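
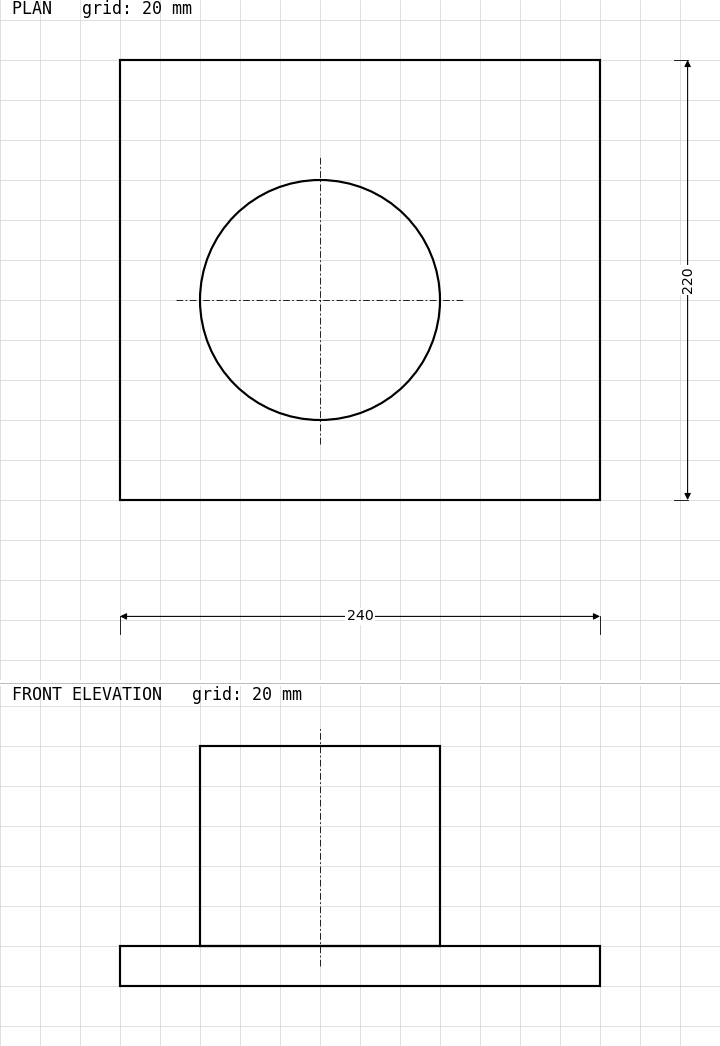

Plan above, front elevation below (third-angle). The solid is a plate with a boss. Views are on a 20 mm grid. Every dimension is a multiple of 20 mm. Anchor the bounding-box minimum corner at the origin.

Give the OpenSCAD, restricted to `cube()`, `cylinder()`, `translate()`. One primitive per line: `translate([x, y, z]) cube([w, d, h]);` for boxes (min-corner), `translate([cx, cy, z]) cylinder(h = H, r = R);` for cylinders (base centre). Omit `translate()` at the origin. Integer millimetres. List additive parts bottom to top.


cube([240, 220, 20]);
translate([100, 100, 20]) cylinder(h = 100, r = 60);


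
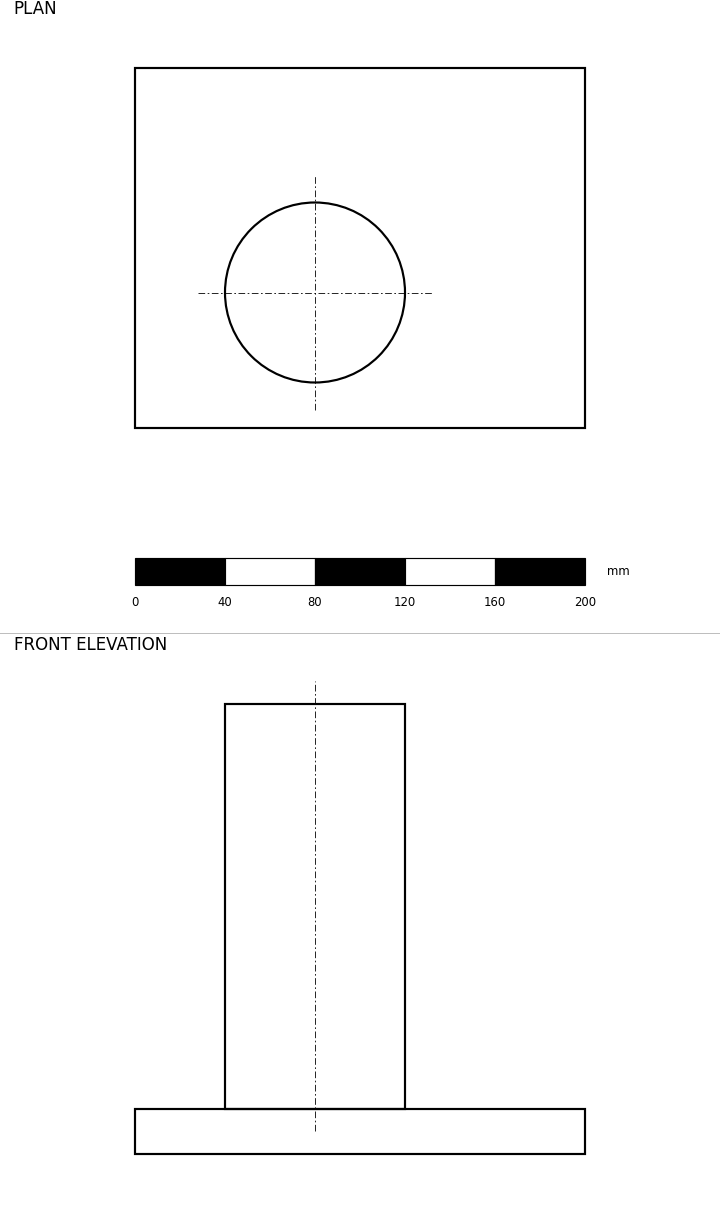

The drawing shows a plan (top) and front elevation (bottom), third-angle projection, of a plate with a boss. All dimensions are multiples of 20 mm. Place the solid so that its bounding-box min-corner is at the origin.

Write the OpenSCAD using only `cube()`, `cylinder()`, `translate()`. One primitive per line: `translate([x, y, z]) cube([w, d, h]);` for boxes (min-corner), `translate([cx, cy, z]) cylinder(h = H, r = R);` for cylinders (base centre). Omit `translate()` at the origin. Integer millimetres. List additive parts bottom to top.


cube([200, 160, 20]);
translate([80, 60, 20]) cylinder(h = 180, r = 40);


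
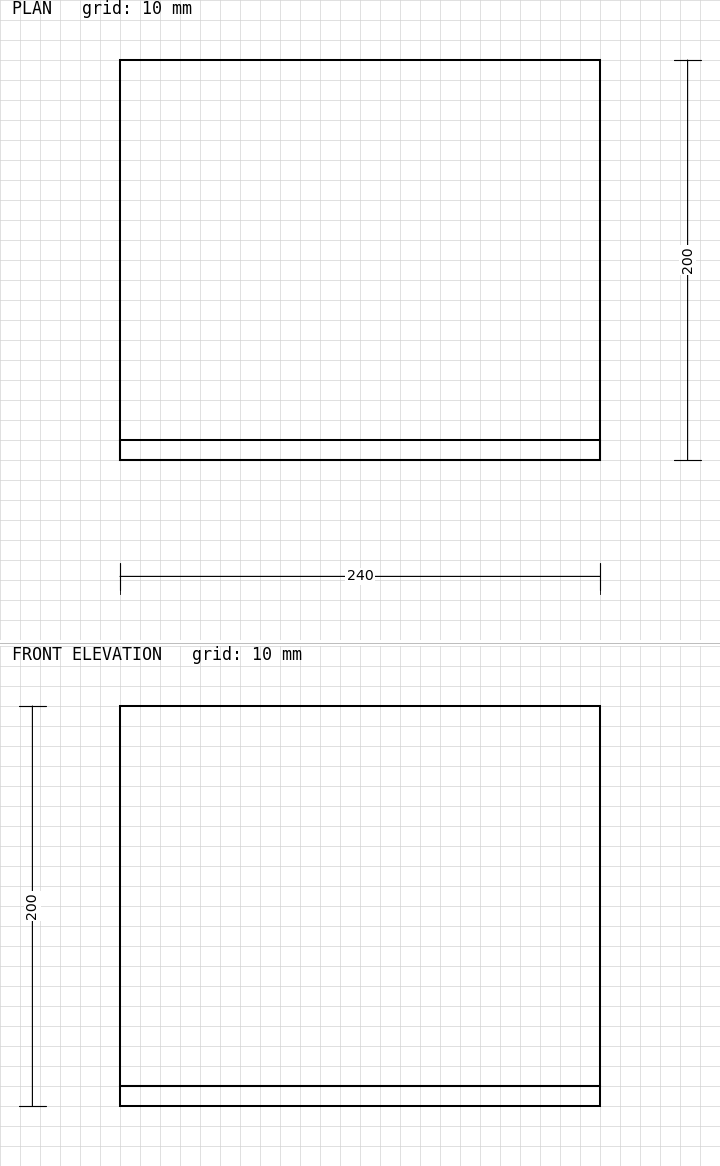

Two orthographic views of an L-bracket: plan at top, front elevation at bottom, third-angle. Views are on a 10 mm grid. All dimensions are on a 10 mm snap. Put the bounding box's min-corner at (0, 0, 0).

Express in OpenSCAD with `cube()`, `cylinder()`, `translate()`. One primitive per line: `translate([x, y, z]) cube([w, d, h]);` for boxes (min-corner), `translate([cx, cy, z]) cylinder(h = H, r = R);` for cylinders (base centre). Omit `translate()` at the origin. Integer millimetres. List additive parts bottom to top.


cube([240, 200, 10]);
translate([0, 0, 10]) cube([240, 10, 190]);


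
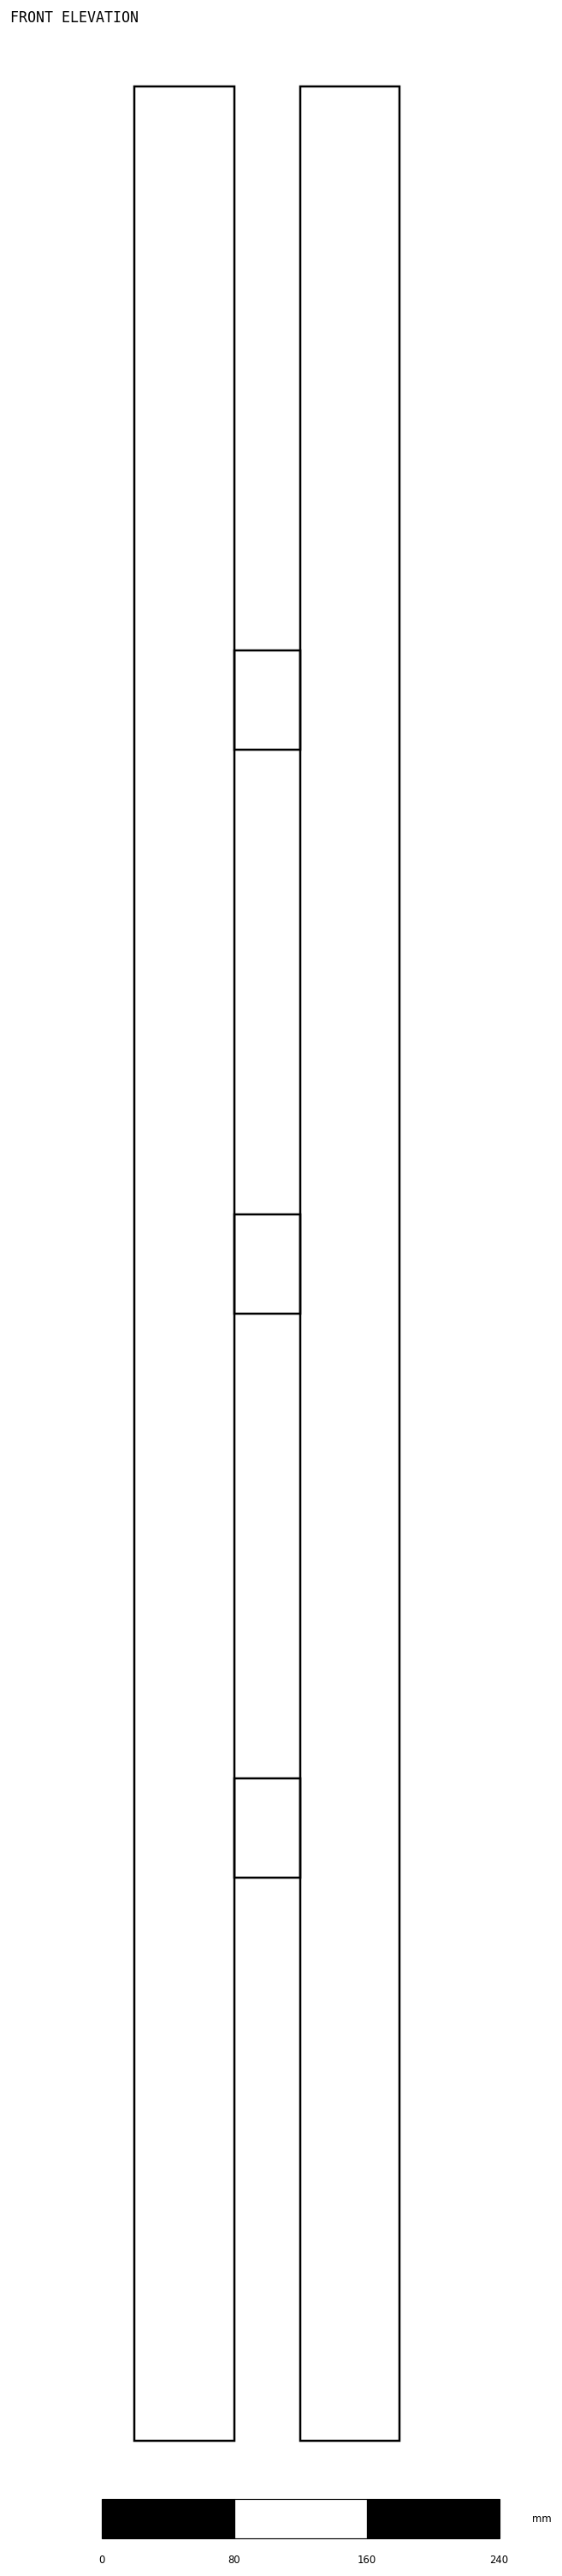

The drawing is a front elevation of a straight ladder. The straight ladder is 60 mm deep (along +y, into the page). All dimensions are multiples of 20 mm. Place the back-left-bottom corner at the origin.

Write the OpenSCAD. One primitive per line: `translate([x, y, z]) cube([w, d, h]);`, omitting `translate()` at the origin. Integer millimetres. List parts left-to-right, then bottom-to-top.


cube([60, 60, 1420]);
translate([60, 0, 340]) cube([40, 60, 60]);
translate([60, 0, 680]) cube([40, 60, 60]);
translate([60, 0, 1020]) cube([40, 60, 60]);
translate([100, 0, 0]) cube([60, 60, 1420]);


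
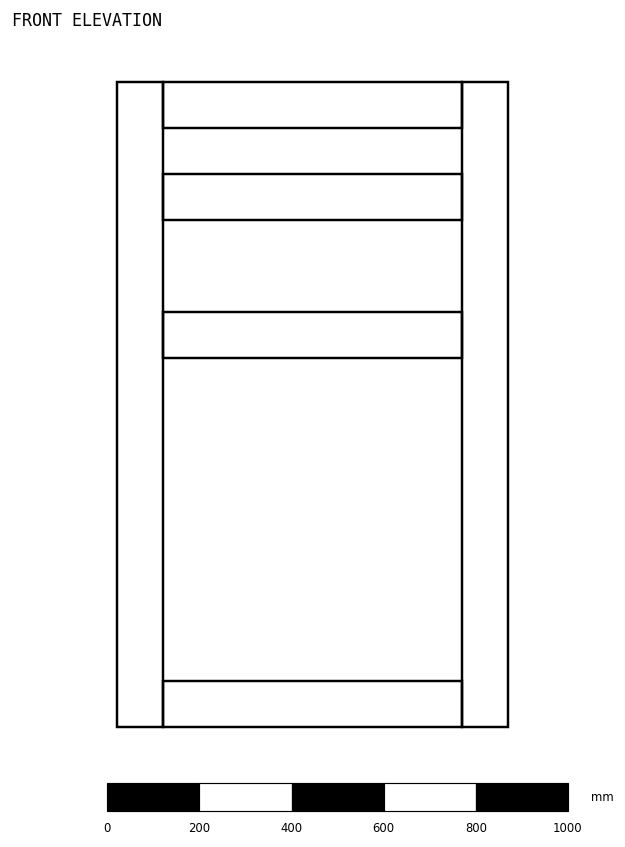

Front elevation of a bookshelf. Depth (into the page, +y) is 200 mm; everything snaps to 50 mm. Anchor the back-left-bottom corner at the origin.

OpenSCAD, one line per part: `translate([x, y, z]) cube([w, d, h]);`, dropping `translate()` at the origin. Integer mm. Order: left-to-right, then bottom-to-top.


cube([100, 200, 1400]);
translate([100, 0, 0]) cube([650, 200, 100]);
translate([100, 0, 800]) cube([650, 200, 100]);
translate([100, 0, 1100]) cube([650, 200, 100]);
translate([100, 0, 1300]) cube([650, 200, 100]);
translate([750, 0, 0]) cube([100, 200, 1400]);


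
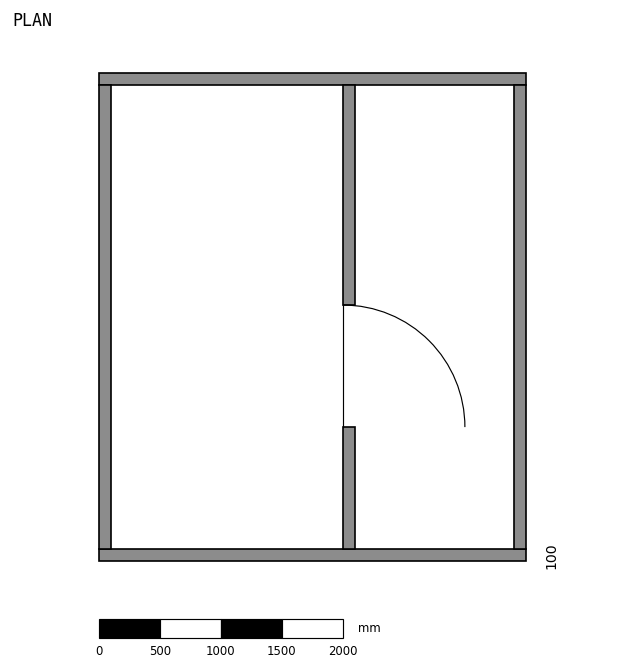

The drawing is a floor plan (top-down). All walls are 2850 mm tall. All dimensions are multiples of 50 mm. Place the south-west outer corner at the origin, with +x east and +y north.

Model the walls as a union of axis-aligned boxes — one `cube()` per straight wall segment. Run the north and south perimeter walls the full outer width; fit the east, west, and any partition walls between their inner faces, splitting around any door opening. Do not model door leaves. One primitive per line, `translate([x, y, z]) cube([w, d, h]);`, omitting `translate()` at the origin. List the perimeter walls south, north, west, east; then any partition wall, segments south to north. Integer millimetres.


cube([3500, 100, 2850]);
translate([0, 3900, 0]) cube([3500, 100, 2850]);
translate([0, 100, 0]) cube([100, 3800, 2850]);
translate([3400, 100, 0]) cube([100, 3800, 2850]);
translate([2000, 100, 0]) cube([100, 1000, 2850]);
translate([2000, 2100, 0]) cube([100, 1800, 2850]);


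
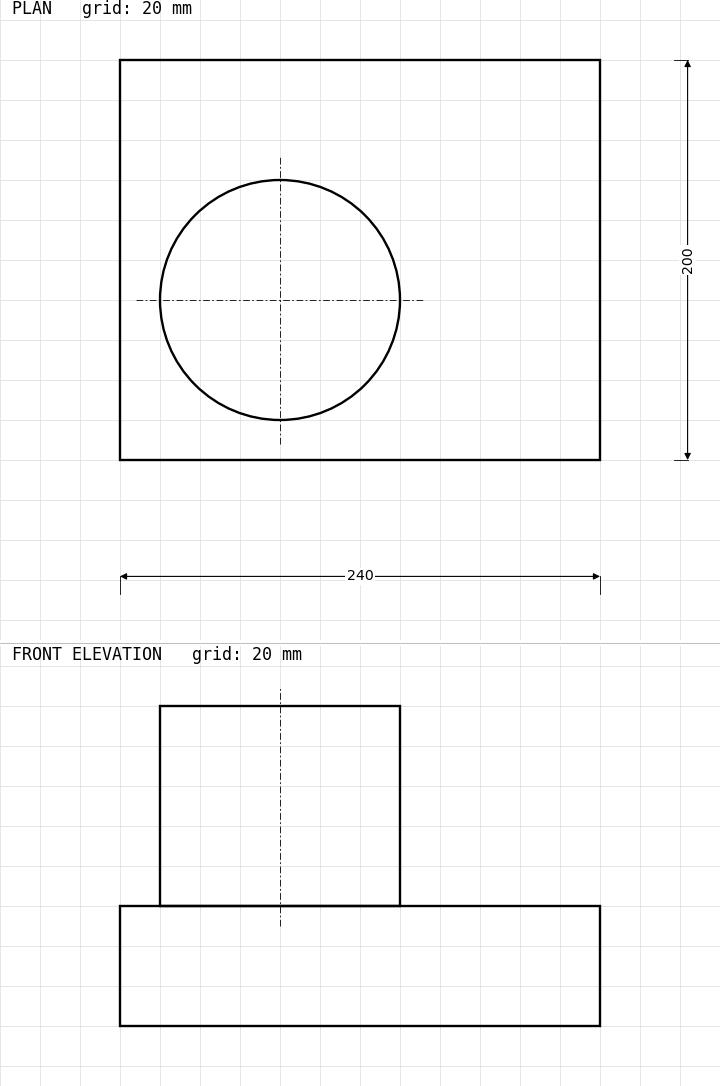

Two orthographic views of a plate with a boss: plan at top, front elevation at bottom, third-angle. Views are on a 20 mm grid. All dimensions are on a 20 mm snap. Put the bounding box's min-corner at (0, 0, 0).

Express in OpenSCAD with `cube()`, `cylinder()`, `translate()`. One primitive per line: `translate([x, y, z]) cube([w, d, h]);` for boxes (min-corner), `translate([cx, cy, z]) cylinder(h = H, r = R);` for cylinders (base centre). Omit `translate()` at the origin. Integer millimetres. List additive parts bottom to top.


cube([240, 200, 60]);
translate([80, 80, 60]) cylinder(h = 100, r = 60);


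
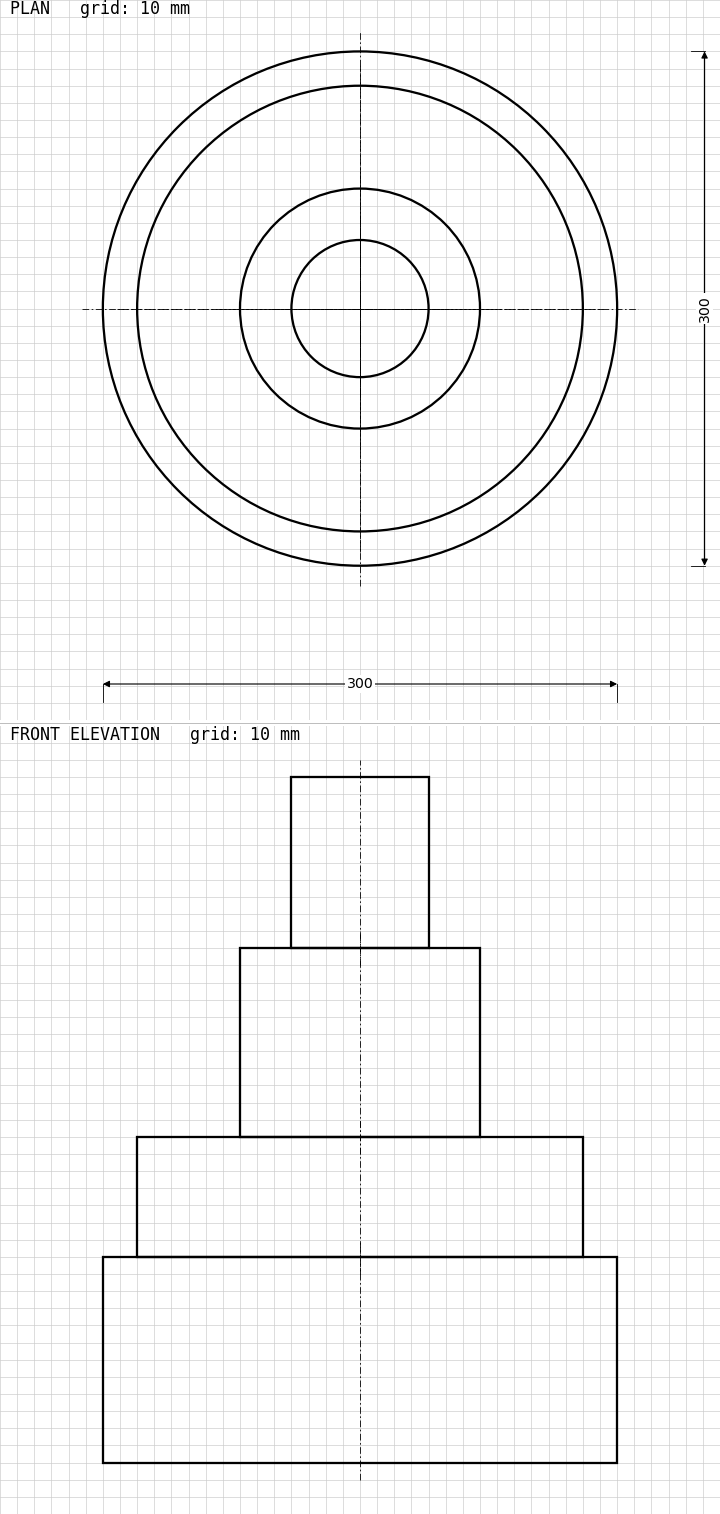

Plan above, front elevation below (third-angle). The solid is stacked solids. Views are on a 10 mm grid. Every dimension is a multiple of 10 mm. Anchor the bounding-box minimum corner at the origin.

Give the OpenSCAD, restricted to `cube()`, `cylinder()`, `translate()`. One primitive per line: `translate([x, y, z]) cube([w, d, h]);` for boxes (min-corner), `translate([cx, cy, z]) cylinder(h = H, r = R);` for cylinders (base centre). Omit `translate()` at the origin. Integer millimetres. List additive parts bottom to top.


translate([150, 150, 0]) cylinder(h = 120, r = 150);
translate([150, 150, 120]) cylinder(h = 70, r = 130);
translate([150, 150, 190]) cylinder(h = 110, r = 70);
translate([150, 150, 300]) cylinder(h = 100, r = 40);


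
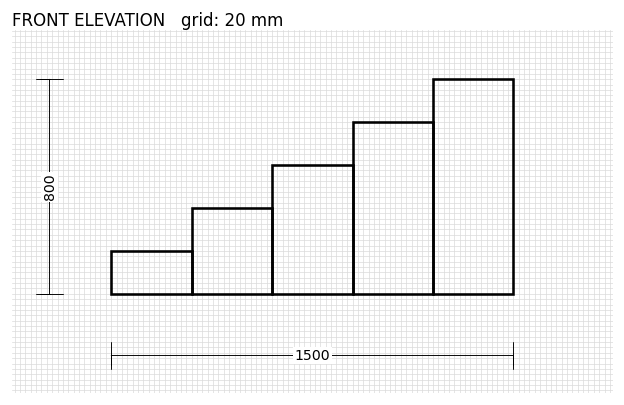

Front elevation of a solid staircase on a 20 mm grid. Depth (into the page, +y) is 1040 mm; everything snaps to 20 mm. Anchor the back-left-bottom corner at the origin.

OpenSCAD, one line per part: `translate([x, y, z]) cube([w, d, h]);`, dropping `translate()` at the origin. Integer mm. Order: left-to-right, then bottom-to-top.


cube([300, 1040, 160]);
translate([300, 0, 0]) cube([300, 1040, 320]);
translate([600, 0, 0]) cube([300, 1040, 480]);
translate([900, 0, 0]) cube([300, 1040, 640]);
translate([1200, 0, 0]) cube([300, 1040, 800]);


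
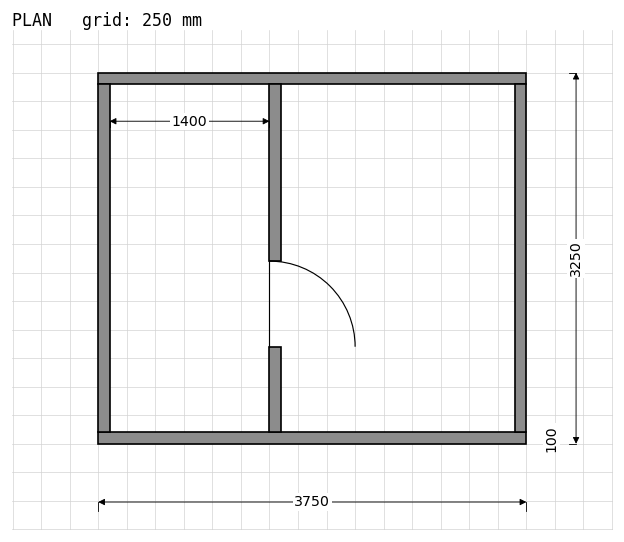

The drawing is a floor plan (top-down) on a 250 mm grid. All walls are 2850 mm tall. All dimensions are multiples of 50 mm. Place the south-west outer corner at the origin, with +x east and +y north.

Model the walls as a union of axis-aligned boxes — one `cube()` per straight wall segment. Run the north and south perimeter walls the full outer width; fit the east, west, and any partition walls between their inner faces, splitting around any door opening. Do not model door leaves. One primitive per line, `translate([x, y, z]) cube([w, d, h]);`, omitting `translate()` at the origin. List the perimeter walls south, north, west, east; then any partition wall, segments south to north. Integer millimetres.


cube([3750, 100, 2850]);
translate([0, 3150, 0]) cube([3750, 100, 2850]);
translate([0, 100, 0]) cube([100, 3050, 2850]);
translate([3650, 100, 0]) cube([100, 3050, 2850]);
translate([1500, 100, 0]) cube([100, 750, 2850]);
translate([1500, 1600, 0]) cube([100, 1550, 2850]);


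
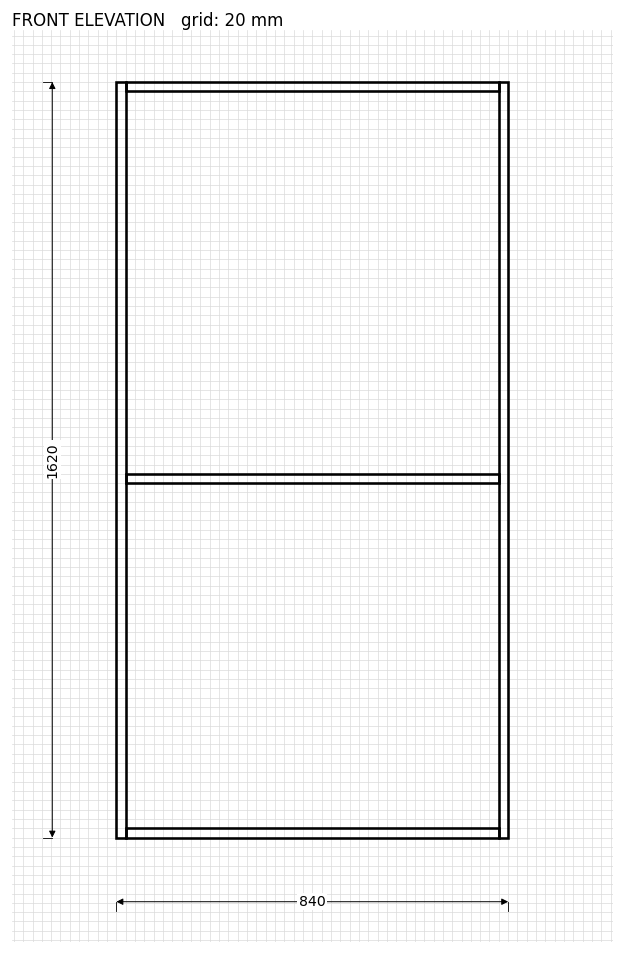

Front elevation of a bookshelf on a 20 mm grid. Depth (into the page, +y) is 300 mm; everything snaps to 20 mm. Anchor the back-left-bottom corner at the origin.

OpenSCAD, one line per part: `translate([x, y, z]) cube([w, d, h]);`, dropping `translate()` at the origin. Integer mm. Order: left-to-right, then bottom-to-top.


cube([20, 300, 1620]);
translate([20, 0, 0]) cube([800, 300, 20]);
translate([20, 0, 760]) cube([800, 300, 20]);
translate([20, 0, 1600]) cube([800, 300, 20]);
translate([820, 0, 0]) cube([20, 300, 1620]);


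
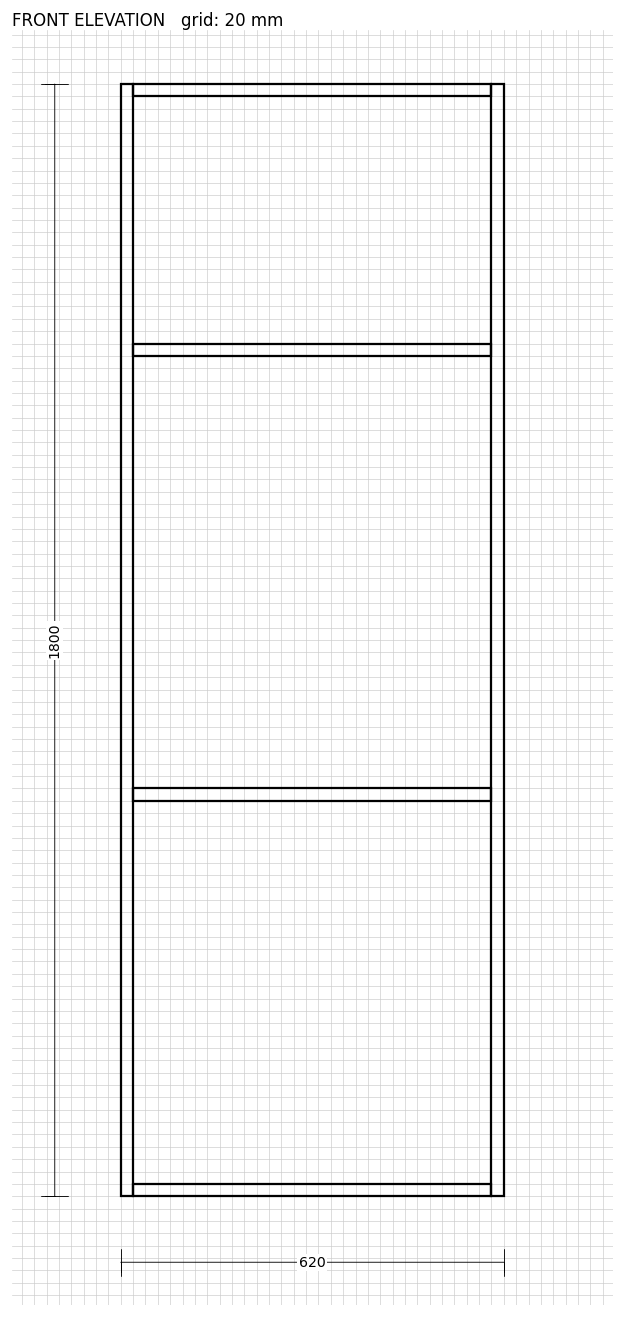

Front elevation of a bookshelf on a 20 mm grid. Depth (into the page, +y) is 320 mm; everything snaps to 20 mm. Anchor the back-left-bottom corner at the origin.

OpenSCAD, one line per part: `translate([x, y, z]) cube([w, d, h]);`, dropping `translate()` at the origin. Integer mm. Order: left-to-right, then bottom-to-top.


cube([20, 320, 1800]);
translate([20, 0, 0]) cube([580, 320, 20]);
translate([20, 0, 640]) cube([580, 320, 20]);
translate([20, 0, 1360]) cube([580, 320, 20]);
translate([20, 0, 1780]) cube([580, 320, 20]);
translate([600, 0, 0]) cube([20, 320, 1800]);


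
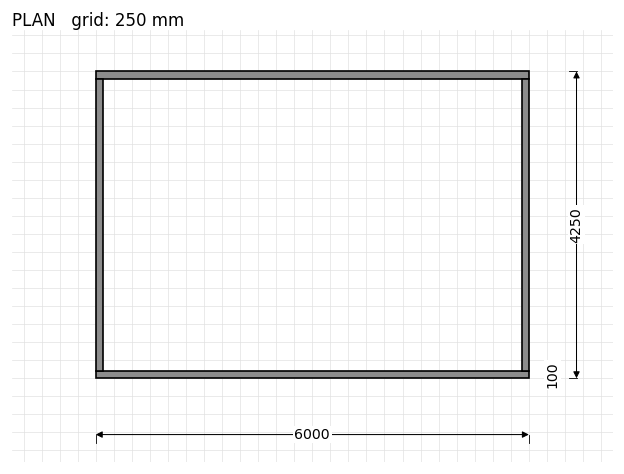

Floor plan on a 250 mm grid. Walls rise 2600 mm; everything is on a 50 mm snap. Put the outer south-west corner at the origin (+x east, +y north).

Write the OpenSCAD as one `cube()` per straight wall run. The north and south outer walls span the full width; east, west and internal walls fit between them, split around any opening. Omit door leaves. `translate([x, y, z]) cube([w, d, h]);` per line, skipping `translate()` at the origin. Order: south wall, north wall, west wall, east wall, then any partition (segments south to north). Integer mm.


cube([6000, 100, 2600]);
translate([0, 4150, 0]) cube([6000, 100, 2600]);
translate([0, 100, 0]) cube([100, 4050, 2600]);
translate([5900, 100, 0]) cube([100, 4050, 2600]);


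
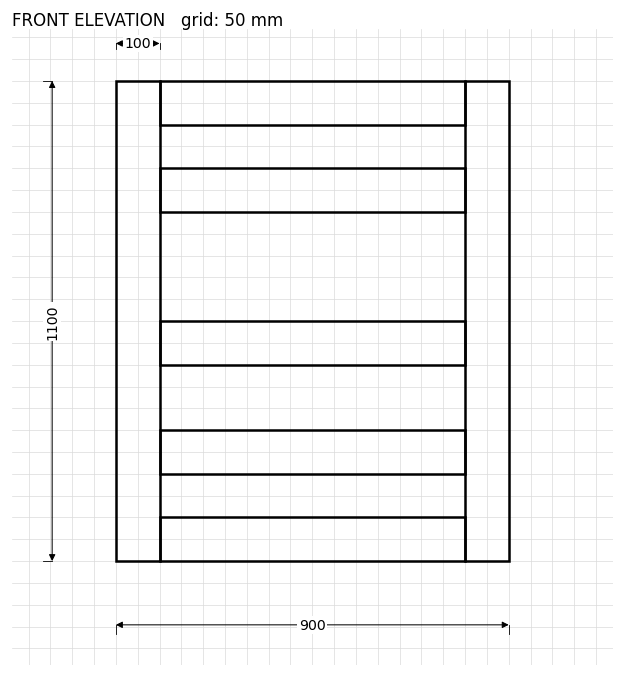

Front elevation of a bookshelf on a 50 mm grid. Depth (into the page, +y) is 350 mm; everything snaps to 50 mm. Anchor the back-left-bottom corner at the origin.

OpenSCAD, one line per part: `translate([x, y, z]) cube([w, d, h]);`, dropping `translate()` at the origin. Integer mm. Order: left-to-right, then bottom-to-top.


cube([100, 350, 1100]);
translate([100, 0, 0]) cube([700, 350, 100]);
translate([100, 0, 200]) cube([700, 350, 100]);
translate([100, 0, 450]) cube([700, 350, 100]);
translate([100, 0, 800]) cube([700, 350, 100]);
translate([100, 0, 1000]) cube([700, 350, 100]);
translate([800, 0, 0]) cube([100, 350, 1100]);


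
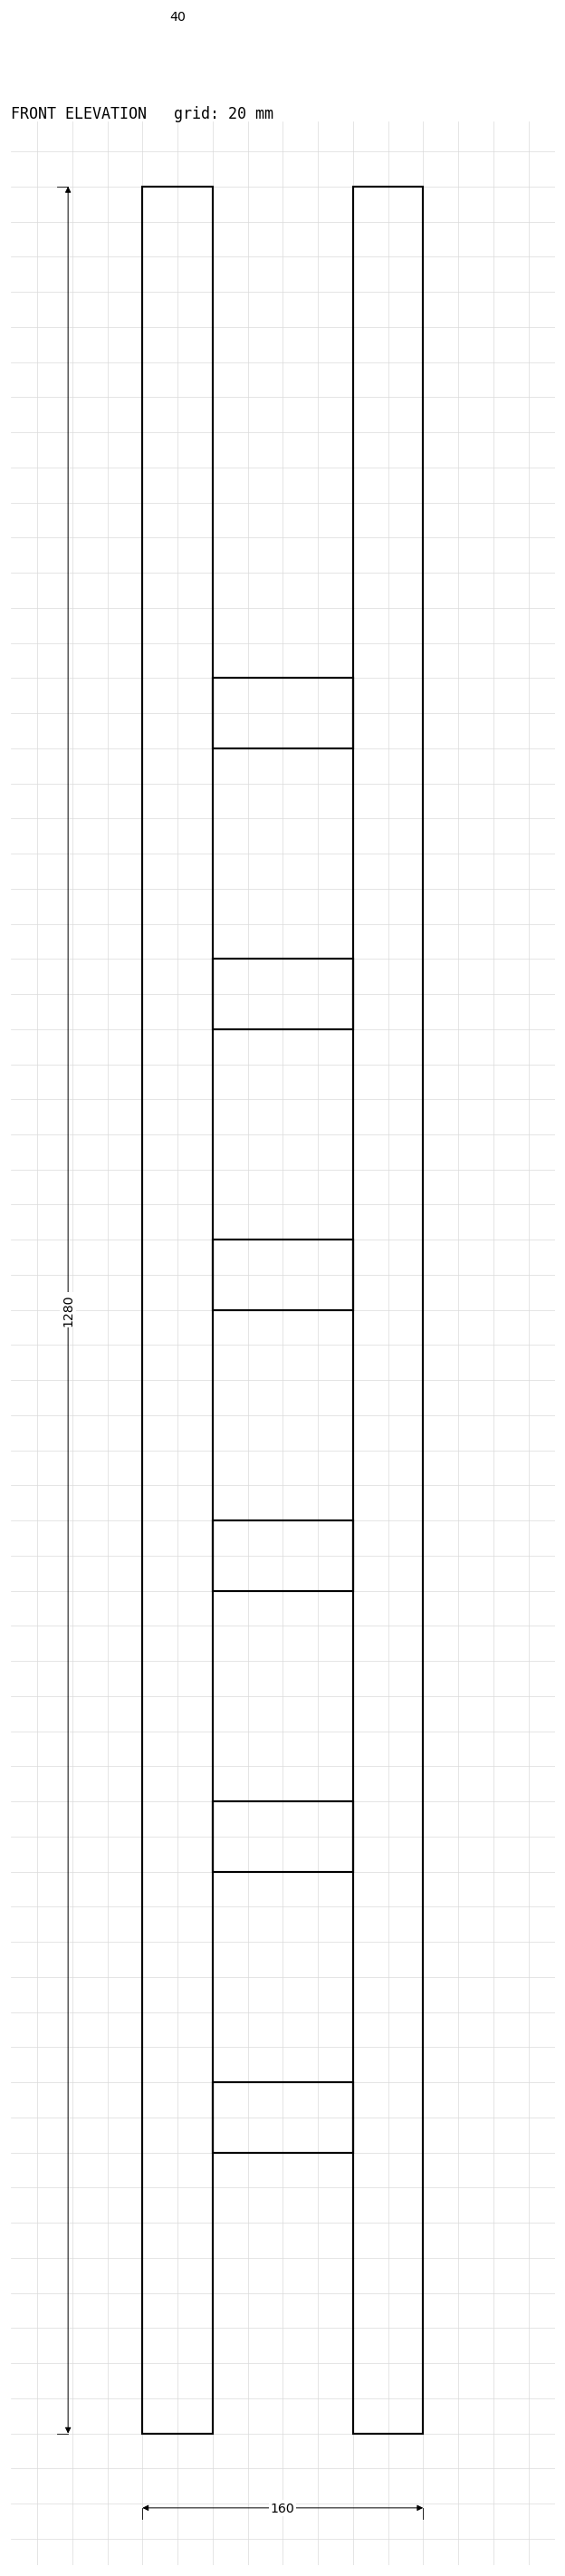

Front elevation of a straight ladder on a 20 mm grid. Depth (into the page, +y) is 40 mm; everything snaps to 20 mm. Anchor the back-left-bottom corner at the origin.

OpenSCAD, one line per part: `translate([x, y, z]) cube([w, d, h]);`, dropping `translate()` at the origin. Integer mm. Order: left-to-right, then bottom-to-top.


cube([40, 40, 1280]);
translate([40, 0, 160]) cube([80, 40, 40]);
translate([40, 0, 320]) cube([80, 40, 40]);
translate([40, 0, 480]) cube([80, 40, 40]);
translate([40, 0, 640]) cube([80, 40, 40]);
translate([40, 0, 800]) cube([80, 40, 40]);
translate([40, 0, 960]) cube([80, 40, 40]);
translate([120, 0, 0]) cube([40, 40, 1280]);


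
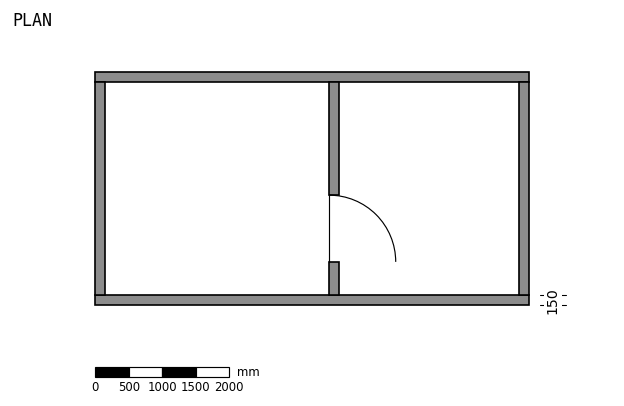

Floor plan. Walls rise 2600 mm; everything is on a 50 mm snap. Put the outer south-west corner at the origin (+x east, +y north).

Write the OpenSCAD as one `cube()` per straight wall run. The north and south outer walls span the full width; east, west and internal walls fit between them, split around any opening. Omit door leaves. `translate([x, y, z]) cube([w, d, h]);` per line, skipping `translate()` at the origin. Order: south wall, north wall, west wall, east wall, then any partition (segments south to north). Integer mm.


cube([6500, 150, 2600]);
translate([0, 3350, 0]) cube([6500, 150, 2600]);
translate([0, 150, 0]) cube([150, 3200, 2600]);
translate([6350, 150, 0]) cube([150, 3200, 2600]);
translate([3500, 150, 0]) cube([150, 500, 2600]);
translate([3500, 1650, 0]) cube([150, 1700, 2600]);


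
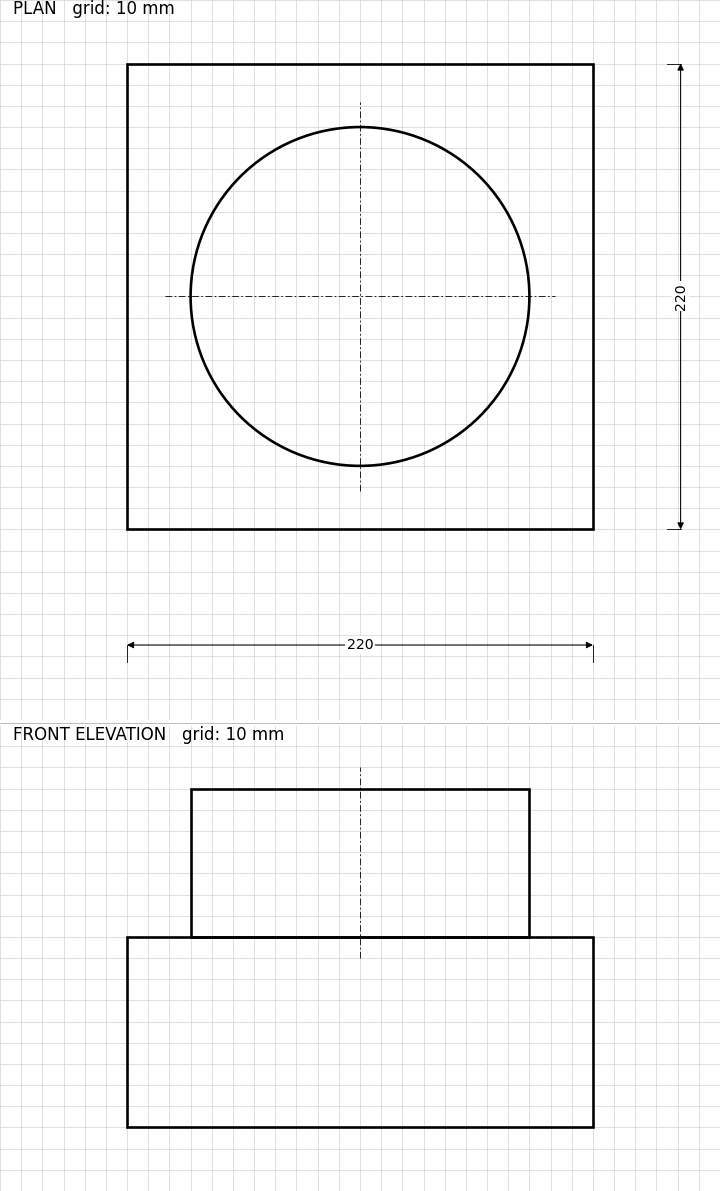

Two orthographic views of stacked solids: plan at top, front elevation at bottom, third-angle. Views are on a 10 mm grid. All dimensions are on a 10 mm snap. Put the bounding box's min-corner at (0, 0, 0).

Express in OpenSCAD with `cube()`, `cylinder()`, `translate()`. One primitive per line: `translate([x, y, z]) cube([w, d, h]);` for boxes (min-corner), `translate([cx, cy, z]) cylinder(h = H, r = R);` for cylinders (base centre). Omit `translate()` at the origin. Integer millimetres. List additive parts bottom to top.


cube([220, 220, 90]);
translate([110, 110, 90]) cylinder(h = 70, r = 80);


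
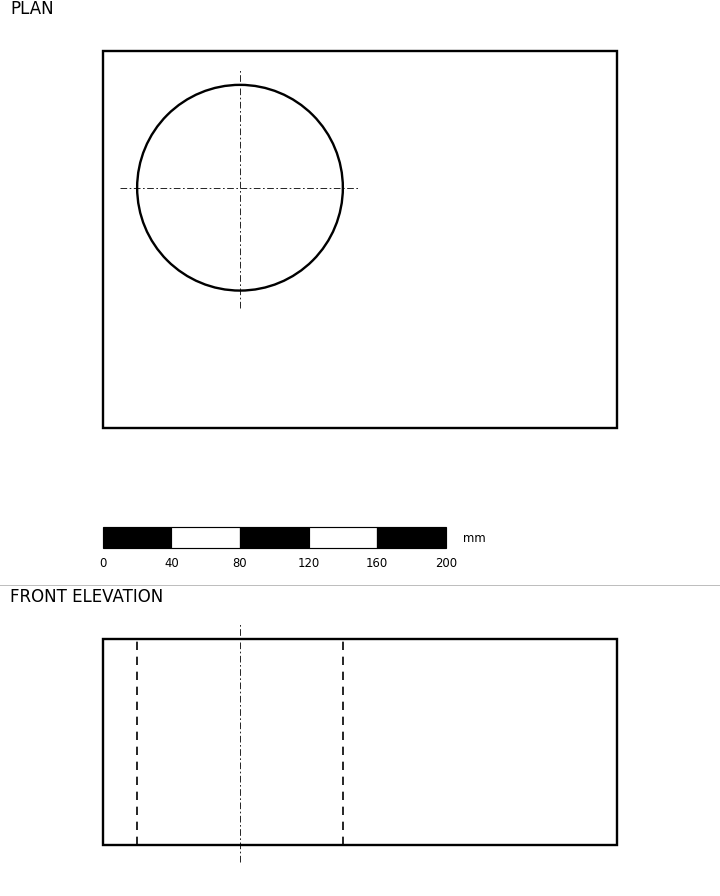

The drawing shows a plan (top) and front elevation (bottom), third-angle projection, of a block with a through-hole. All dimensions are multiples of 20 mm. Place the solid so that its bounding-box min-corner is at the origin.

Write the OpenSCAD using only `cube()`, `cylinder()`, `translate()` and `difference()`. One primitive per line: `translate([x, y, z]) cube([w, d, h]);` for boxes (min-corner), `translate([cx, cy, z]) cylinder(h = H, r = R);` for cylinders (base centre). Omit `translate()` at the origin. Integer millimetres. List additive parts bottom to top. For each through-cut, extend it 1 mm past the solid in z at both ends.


difference() {
  cube([300, 220, 120]);
  translate([80, 140, -1]) cylinder(h = 122, r = 60);
}


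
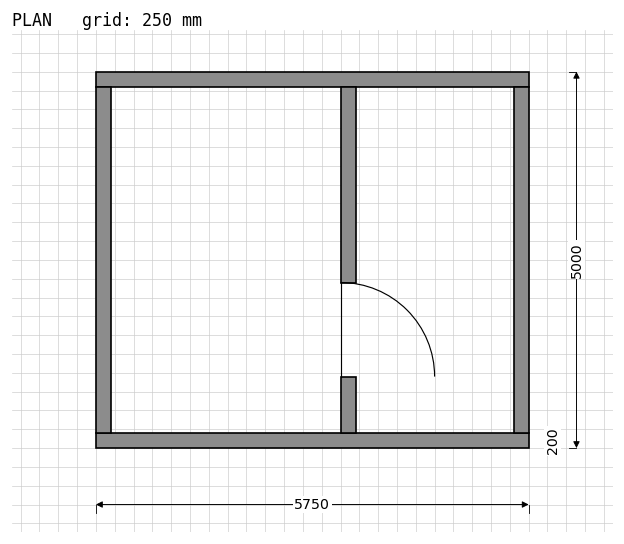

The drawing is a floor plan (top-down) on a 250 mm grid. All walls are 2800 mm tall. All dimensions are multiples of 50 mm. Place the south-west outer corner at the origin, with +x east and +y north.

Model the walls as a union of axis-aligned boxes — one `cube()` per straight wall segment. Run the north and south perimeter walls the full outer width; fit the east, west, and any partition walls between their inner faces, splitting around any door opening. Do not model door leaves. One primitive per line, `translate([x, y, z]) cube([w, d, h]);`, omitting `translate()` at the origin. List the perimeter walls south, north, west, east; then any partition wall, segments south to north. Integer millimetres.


cube([5750, 200, 2800]);
translate([0, 4800, 0]) cube([5750, 200, 2800]);
translate([0, 200, 0]) cube([200, 4600, 2800]);
translate([5550, 200, 0]) cube([200, 4600, 2800]);
translate([3250, 200, 0]) cube([200, 750, 2800]);
translate([3250, 2200, 0]) cube([200, 2600, 2800]);


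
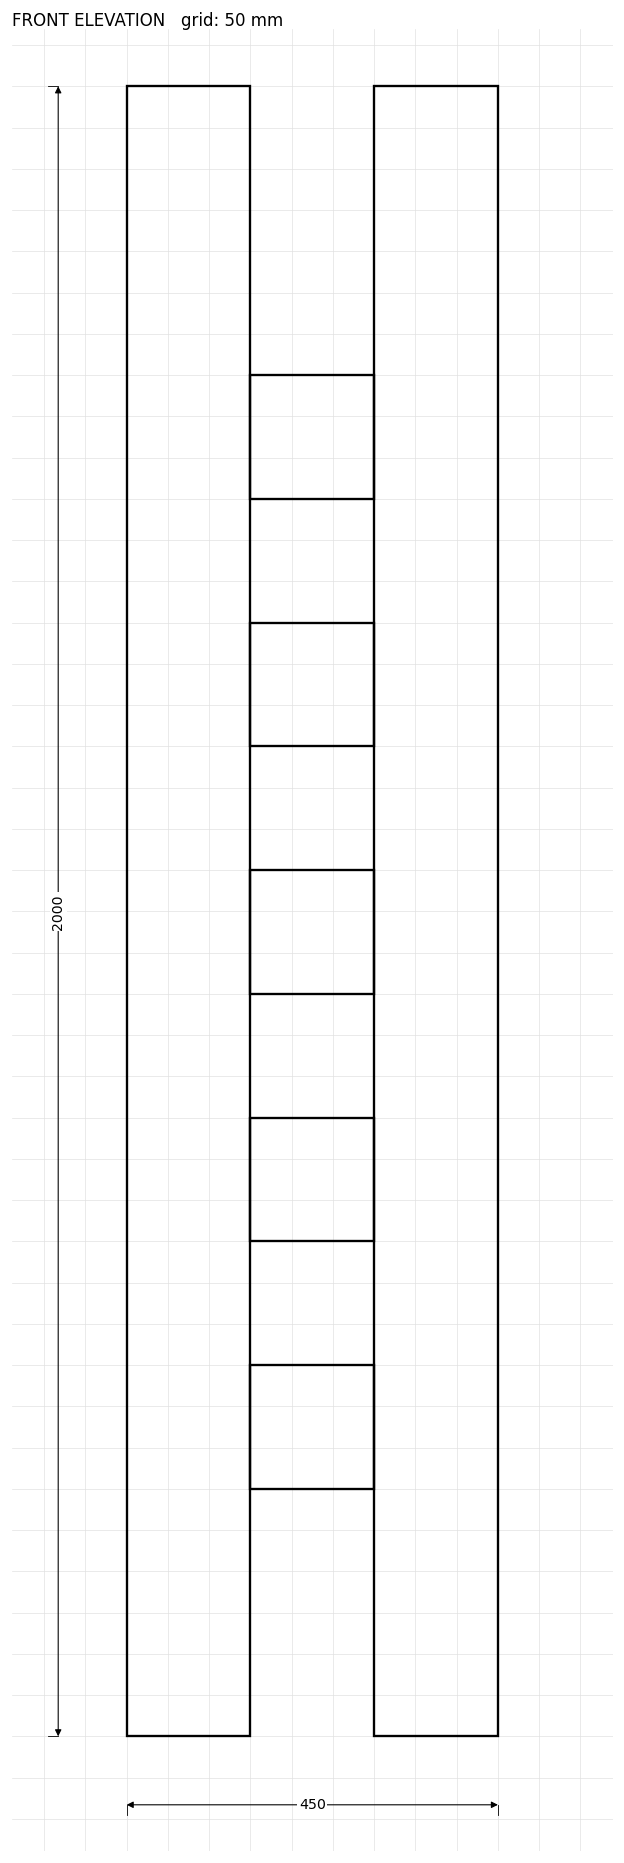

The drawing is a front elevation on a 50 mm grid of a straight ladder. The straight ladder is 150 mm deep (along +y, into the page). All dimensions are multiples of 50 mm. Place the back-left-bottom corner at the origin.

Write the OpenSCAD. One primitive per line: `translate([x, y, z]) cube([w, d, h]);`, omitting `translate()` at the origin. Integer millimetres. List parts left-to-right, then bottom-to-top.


cube([150, 150, 2000]);
translate([150, 0, 300]) cube([150, 150, 150]);
translate([150, 0, 600]) cube([150, 150, 150]);
translate([150, 0, 900]) cube([150, 150, 150]);
translate([150, 0, 1200]) cube([150, 150, 150]);
translate([150, 0, 1500]) cube([150, 150, 150]);
translate([300, 0, 0]) cube([150, 150, 2000]);


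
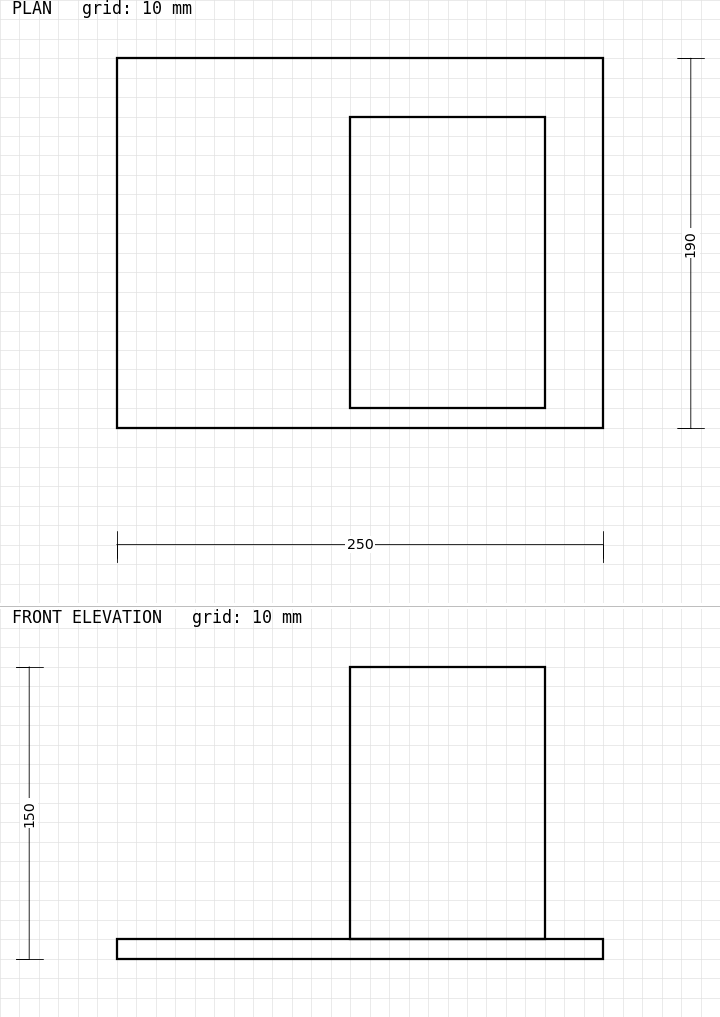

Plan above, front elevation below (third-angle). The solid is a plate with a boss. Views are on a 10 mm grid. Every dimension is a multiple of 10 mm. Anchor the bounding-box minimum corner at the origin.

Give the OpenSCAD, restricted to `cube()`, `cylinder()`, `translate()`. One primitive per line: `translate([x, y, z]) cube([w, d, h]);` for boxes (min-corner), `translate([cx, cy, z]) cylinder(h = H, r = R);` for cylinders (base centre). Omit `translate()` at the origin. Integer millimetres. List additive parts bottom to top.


cube([250, 190, 10]);
translate([120, 10, 10]) cube([100, 150, 140]);


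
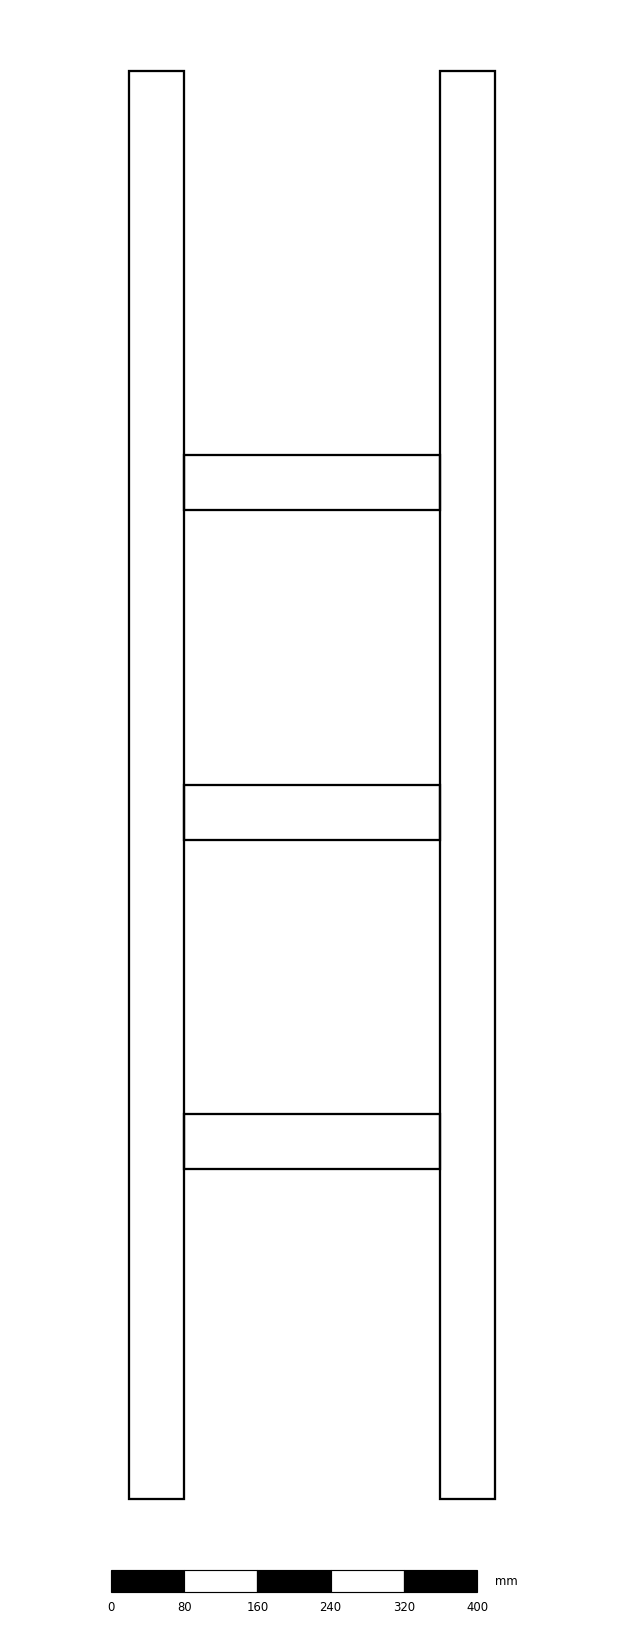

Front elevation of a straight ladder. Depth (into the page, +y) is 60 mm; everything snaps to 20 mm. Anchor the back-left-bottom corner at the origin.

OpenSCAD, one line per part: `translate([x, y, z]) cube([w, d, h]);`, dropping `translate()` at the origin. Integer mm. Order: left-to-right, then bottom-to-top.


cube([60, 60, 1560]);
translate([60, 0, 360]) cube([280, 60, 60]);
translate([60, 0, 720]) cube([280, 60, 60]);
translate([60, 0, 1080]) cube([280, 60, 60]);
translate([340, 0, 0]) cube([60, 60, 1560]);


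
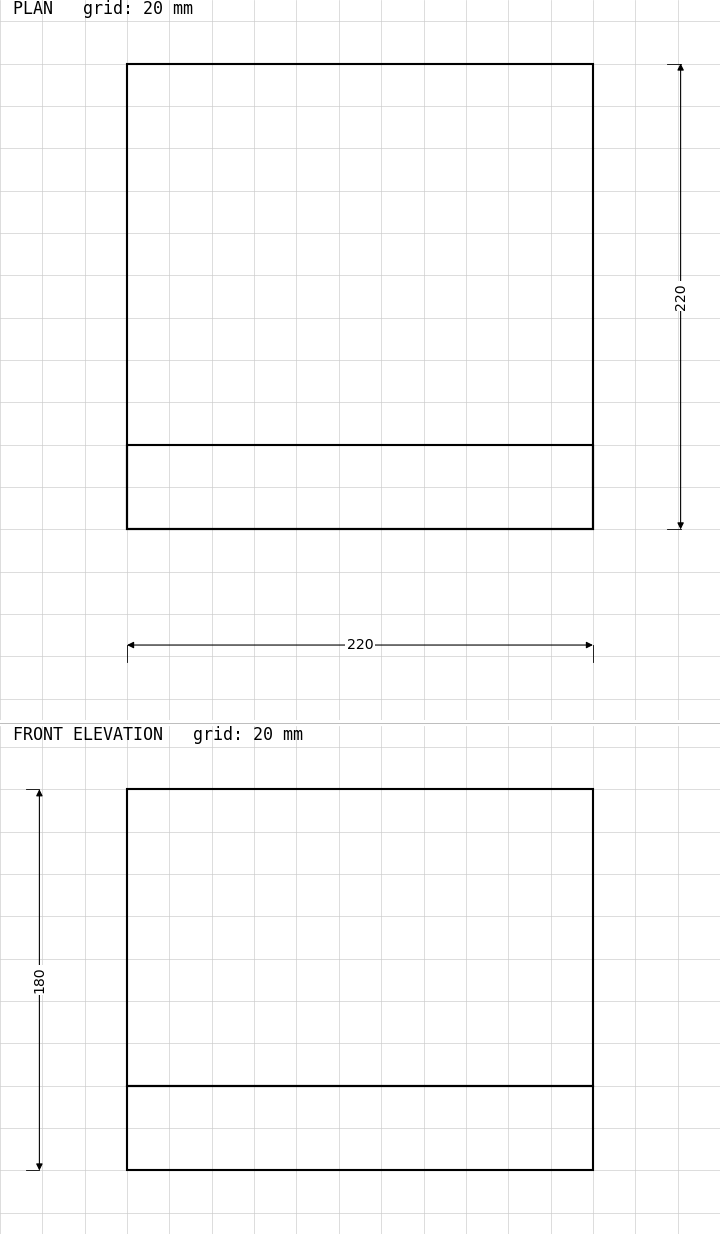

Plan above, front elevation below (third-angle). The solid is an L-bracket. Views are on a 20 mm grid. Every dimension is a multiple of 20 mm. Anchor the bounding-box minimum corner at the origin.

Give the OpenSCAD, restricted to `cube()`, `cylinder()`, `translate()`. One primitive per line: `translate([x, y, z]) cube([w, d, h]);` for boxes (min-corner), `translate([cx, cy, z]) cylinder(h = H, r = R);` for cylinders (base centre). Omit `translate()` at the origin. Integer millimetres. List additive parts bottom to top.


cube([220, 220, 40]);
translate([0, 0, 40]) cube([220, 40, 140]);


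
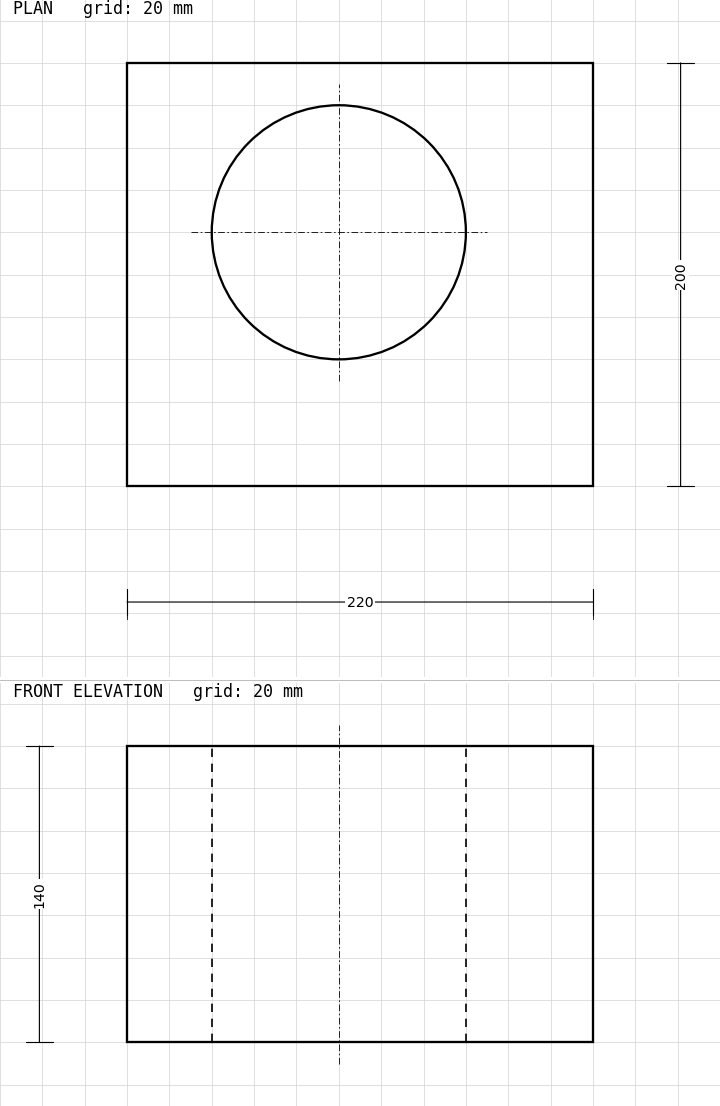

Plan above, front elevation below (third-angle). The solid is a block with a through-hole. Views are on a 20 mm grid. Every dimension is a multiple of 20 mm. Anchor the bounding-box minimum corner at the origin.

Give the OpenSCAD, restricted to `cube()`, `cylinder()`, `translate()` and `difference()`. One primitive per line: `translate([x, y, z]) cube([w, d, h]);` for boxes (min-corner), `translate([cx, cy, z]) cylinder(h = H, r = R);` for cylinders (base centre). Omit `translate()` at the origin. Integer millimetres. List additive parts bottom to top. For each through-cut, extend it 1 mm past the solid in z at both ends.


difference() {
  cube([220, 200, 140]);
  translate([100, 120, -1]) cylinder(h = 142, r = 60);
}


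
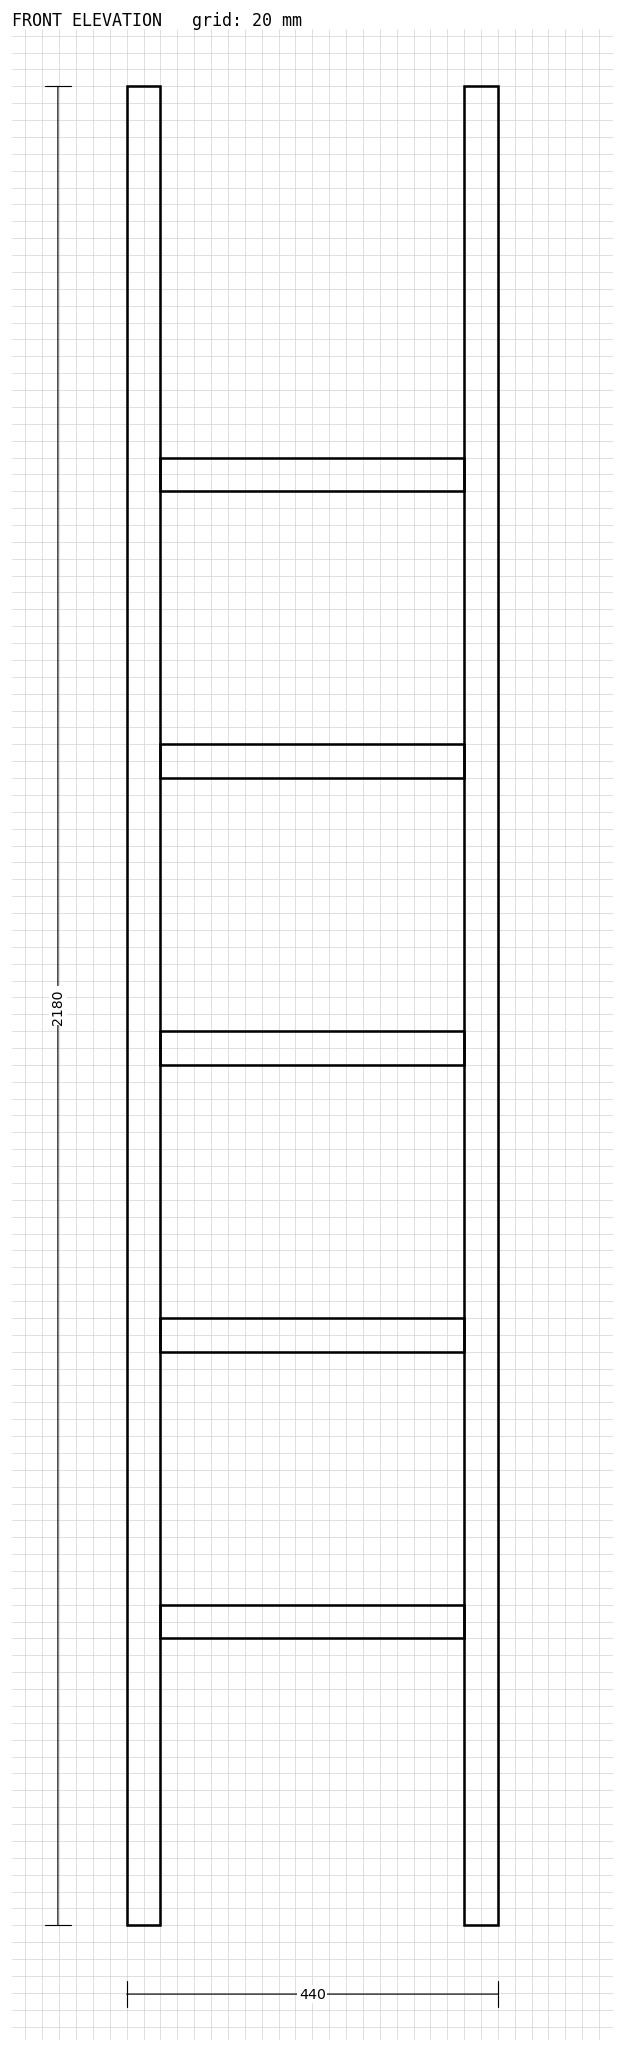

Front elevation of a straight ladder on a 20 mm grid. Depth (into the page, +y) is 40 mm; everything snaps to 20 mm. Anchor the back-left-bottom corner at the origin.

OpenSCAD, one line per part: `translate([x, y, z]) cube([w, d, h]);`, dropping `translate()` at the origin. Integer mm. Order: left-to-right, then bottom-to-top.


cube([40, 40, 2180]);
translate([40, 0, 340]) cube([360, 40, 40]);
translate([40, 0, 680]) cube([360, 40, 40]);
translate([40, 0, 1020]) cube([360, 40, 40]);
translate([40, 0, 1360]) cube([360, 40, 40]);
translate([40, 0, 1700]) cube([360, 40, 40]);
translate([400, 0, 0]) cube([40, 40, 2180]);


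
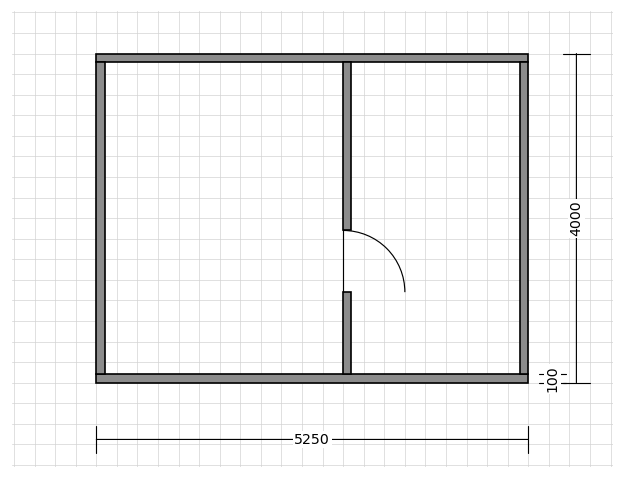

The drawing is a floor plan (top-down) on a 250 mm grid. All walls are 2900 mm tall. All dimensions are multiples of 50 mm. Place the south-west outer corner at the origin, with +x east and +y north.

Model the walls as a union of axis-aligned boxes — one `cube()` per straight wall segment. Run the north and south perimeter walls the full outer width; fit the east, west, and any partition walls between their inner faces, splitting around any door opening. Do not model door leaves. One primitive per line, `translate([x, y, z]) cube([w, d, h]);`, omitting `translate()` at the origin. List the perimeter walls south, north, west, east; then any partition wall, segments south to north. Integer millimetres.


cube([5250, 100, 2900]);
translate([0, 3900, 0]) cube([5250, 100, 2900]);
translate([0, 100, 0]) cube([100, 3800, 2900]);
translate([5150, 100, 0]) cube([100, 3800, 2900]);
translate([3000, 100, 0]) cube([100, 1000, 2900]);
translate([3000, 1850, 0]) cube([100, 2050, 2900]);


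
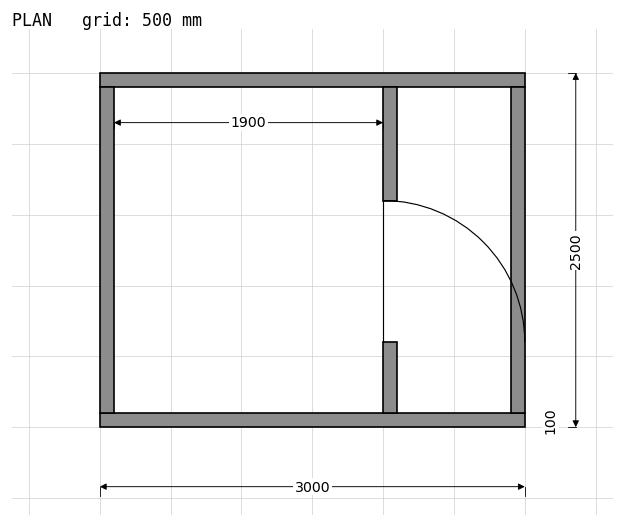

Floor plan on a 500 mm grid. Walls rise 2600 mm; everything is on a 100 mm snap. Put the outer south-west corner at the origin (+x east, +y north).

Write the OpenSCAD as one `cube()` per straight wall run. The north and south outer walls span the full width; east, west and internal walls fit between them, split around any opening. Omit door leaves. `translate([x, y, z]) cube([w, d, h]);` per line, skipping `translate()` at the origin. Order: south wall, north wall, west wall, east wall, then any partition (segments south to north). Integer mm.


cube([3000, 100, 2600]);
translate([0, 2400, 0]) cube([3000, 100, 2600]);
translate([0, 100, 0]) cube([100, 2300, 2600]);
translate([2900, 100, 0]) cube([100, 2300, 2600]);
translate([2000, 100, 0]) cube([100, 500, 2600]);
translate([2000, 1600, 0]) cube([100, 800, 2600]);


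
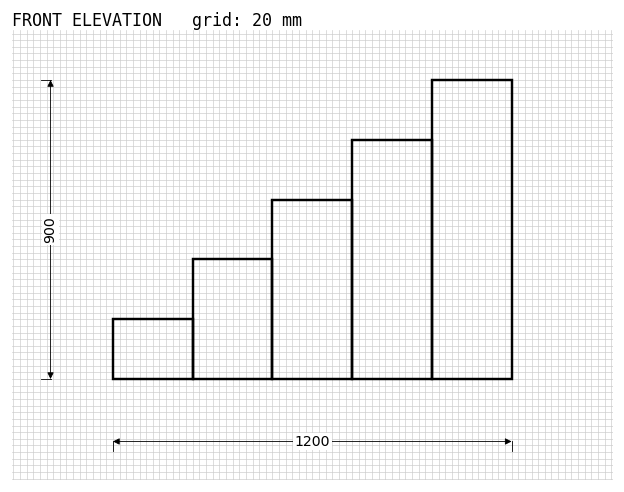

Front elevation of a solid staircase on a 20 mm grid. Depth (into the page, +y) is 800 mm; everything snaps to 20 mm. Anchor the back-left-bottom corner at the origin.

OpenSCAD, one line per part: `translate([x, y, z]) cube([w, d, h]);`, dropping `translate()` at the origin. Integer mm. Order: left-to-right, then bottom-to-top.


cube([240, 800, 180]);
translate([240, 0, 0]) cube([240, 800, 360]);
translate([480, 0, 0]) cube([240, 800, 540]);
translate([720, 0, 0]) cube([240, 800, 720]);
translate([960, 0, 0]) cube([240, 800, 900]);


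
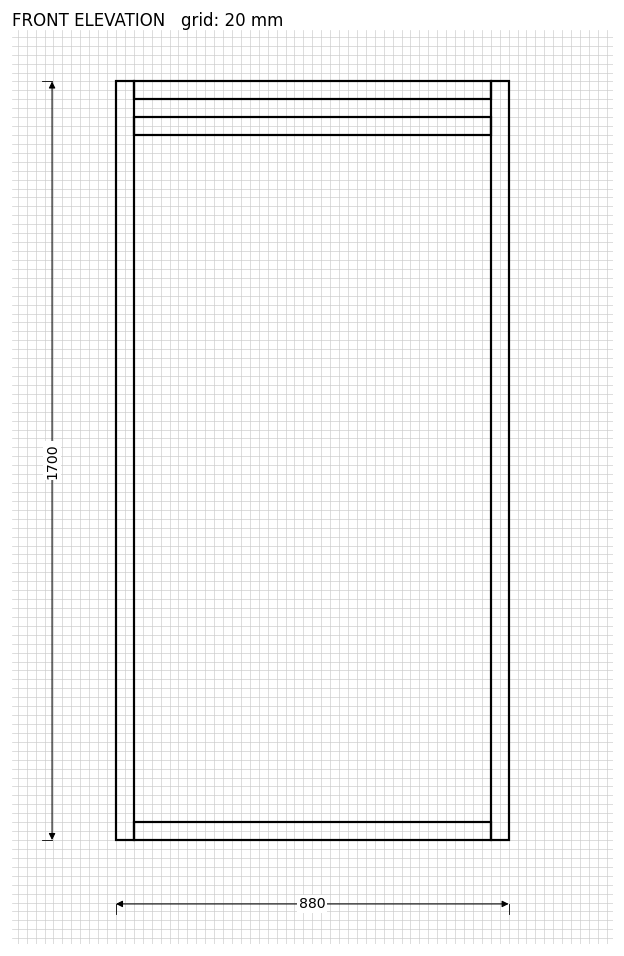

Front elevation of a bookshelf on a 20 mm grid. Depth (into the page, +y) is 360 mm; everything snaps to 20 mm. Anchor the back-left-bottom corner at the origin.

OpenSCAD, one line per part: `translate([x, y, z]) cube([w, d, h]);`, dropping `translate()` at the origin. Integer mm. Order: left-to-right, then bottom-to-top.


cube([40, 360, 1700]);
translate([40, 0, 0]) cube([800, 360, 40]);
translate([40, 0, 1580]) cube([800, 360, 40]);
translate([40, 0, 1660]) cube([800, 360, 40]);
translate([840, 0, 0]) cube([40, 360, 1700]);


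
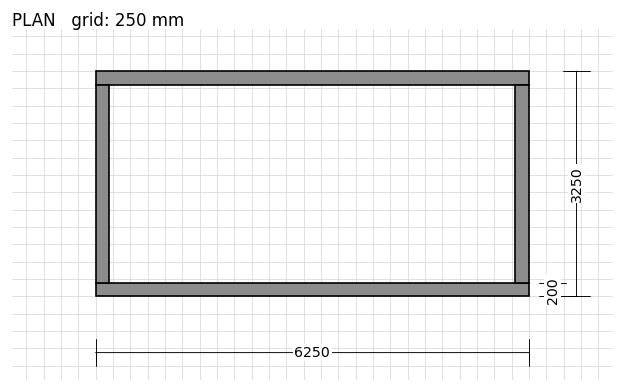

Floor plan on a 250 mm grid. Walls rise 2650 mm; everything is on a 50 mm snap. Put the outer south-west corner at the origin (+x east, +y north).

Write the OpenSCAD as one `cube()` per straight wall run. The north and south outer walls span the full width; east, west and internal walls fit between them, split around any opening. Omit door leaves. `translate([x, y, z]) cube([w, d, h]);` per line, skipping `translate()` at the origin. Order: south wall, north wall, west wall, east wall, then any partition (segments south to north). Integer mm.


cube([6250, 200, 2650]);
translate([0, 3050, 0]) cube([6250, 200, 2650]);
translate([0, 200, 0]) cube([200, 2850, 2650]);
translate([6050, 200, 0]) cube([200, 2850, 2650]);


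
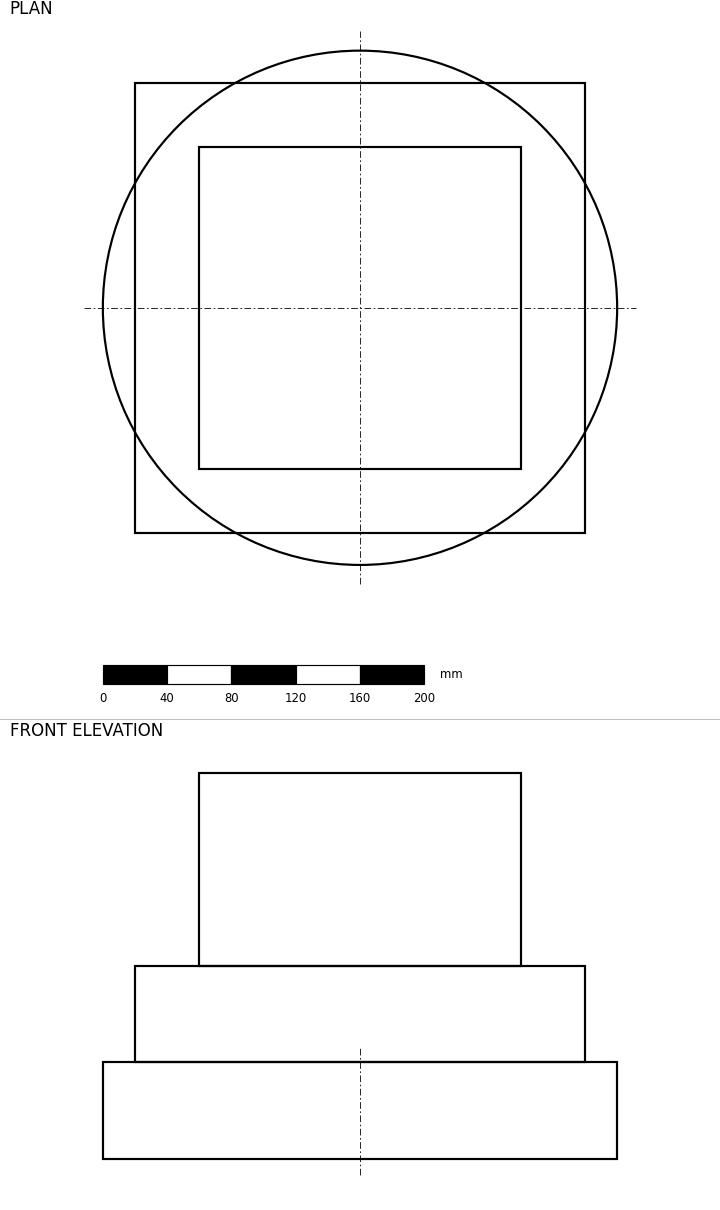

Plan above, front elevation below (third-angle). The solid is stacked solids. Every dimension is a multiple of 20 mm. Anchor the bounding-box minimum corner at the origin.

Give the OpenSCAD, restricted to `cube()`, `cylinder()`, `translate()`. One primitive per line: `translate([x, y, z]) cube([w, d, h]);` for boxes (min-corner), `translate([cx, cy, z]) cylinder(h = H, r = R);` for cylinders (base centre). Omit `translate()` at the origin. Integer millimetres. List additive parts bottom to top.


translate([160, 160, 0]) cylinder(h = 60, r = 160);
translate([20, 20, 60]) cube([280, 280, 60]);
translate([60, 60, 120]) cube([200, 200, 120]);


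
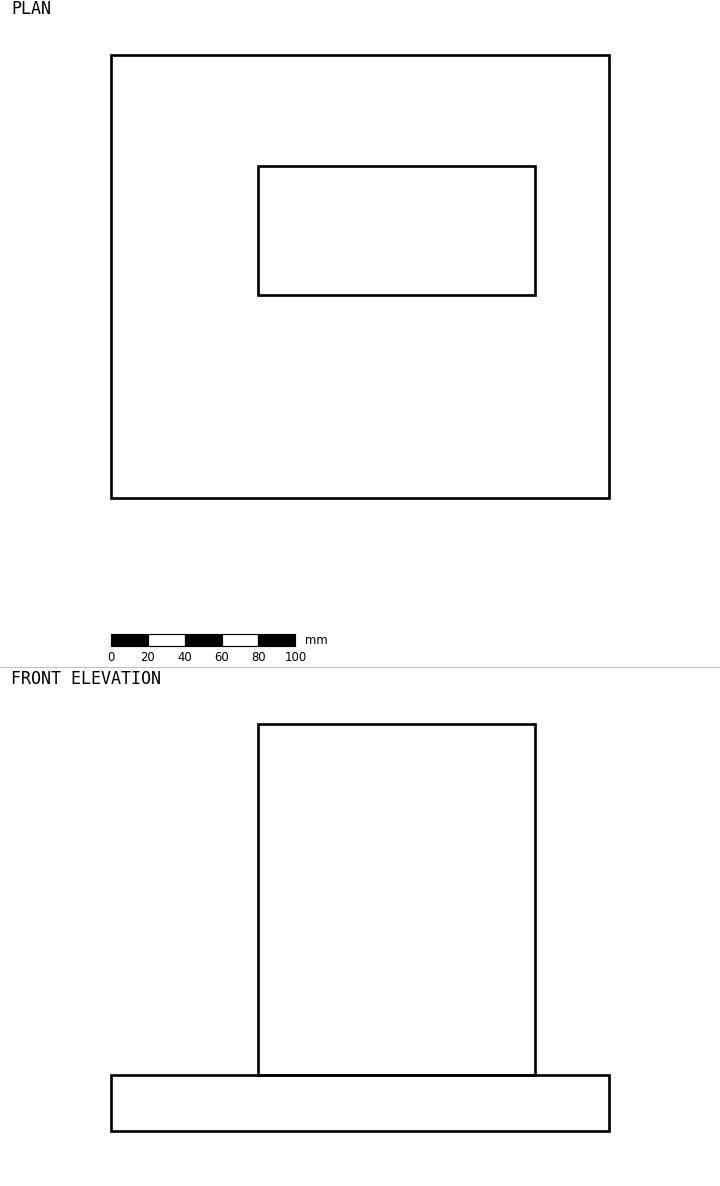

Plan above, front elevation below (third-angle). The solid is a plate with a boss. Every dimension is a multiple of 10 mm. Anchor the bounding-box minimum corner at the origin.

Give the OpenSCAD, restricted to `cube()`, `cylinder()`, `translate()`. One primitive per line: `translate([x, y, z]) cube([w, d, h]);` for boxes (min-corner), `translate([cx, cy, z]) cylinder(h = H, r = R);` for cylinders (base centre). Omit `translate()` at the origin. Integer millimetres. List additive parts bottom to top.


cube([270, 240, 30]);
translate([80, 110, 30]) cube([150, 70, 190]);


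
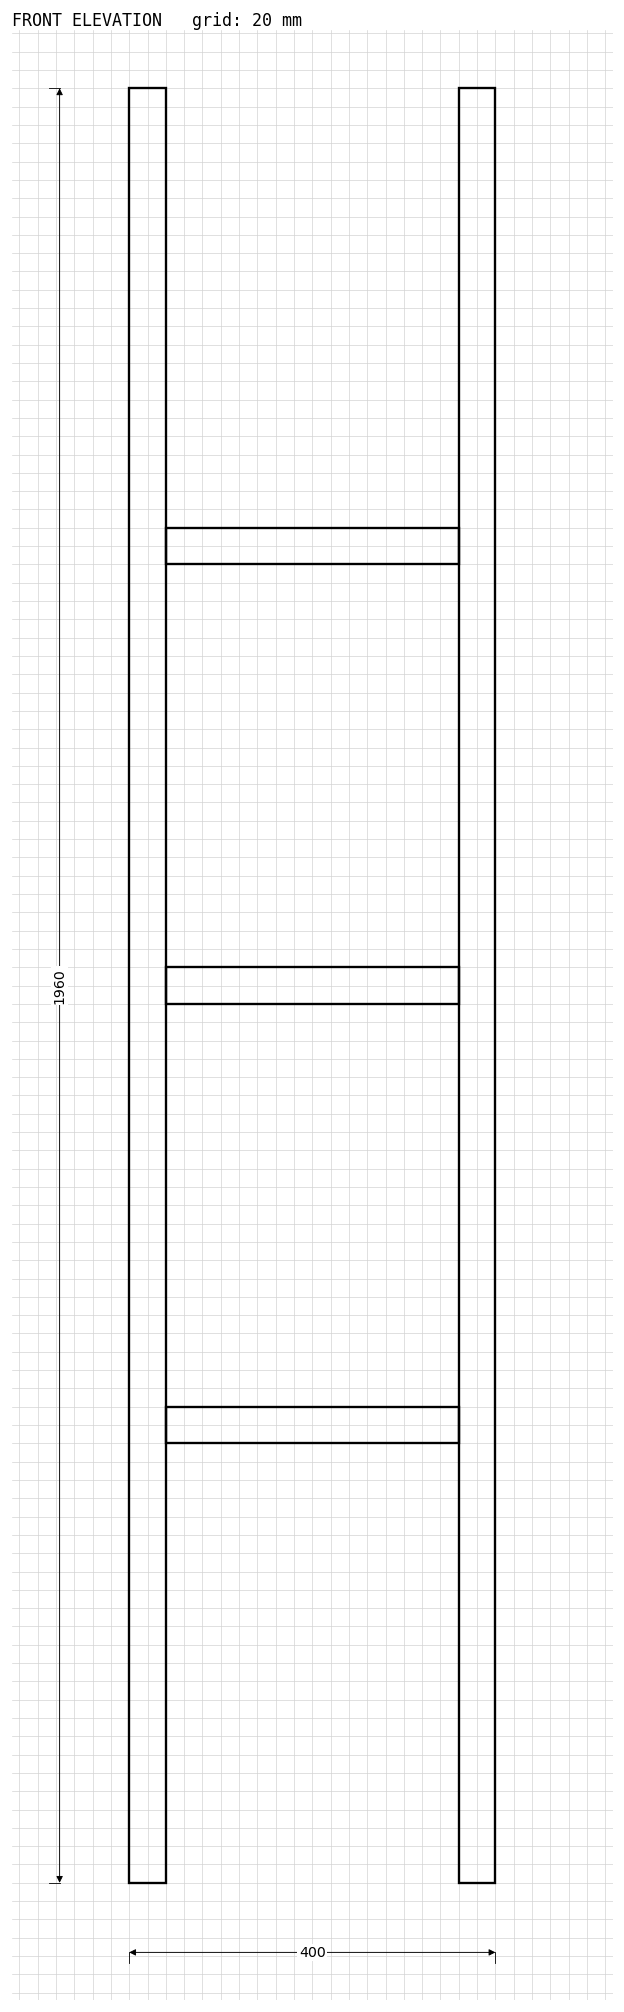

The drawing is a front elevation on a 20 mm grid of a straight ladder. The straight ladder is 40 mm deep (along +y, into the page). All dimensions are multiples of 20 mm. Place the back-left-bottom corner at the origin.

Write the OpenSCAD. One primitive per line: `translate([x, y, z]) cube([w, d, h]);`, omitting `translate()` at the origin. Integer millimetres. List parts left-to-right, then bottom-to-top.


cube([40, 40, 1960]);
translate([40, 0, 480]) cube([320, 40, 40]);
translate([40, 0, 960]) cube([320, 40, 40]);
translate([40, 0, 1440]) cube([320, 40, 40]);
translate([360, 0, 0]) cube([40, 40, 1960]);
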